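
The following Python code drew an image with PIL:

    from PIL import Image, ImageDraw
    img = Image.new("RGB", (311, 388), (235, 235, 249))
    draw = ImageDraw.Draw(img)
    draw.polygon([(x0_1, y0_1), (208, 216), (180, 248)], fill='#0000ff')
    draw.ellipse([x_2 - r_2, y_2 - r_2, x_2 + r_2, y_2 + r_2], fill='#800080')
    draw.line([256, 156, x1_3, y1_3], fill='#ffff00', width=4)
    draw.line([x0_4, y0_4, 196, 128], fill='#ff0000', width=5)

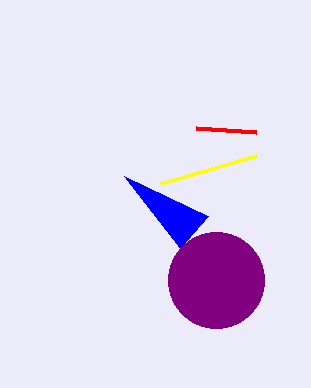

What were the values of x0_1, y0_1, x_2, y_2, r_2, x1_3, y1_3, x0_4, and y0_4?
x0_1 = 124; y0_1 = 176; x_2 = 216; y_2 = 280; r_2 = 48; x1_3 = 160; y1_3 = 184; x0_4 = 256; y0_4 = 132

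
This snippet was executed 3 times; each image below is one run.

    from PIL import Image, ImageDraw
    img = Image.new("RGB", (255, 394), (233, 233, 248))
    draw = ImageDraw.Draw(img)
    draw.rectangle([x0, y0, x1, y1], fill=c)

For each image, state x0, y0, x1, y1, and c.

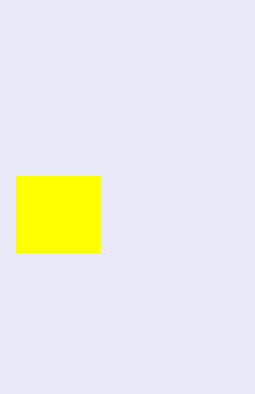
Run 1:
x0 = 16
y0 = 176
x1 = 100
y1 = 252
c = 'yellow'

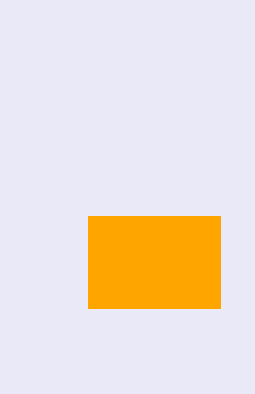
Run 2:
x0 = 88; y0 = 216; x1 = 220; y1 = 308; c = 'orange'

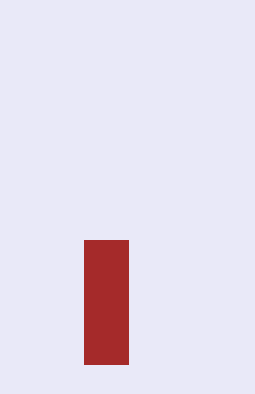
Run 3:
x0 = 84; y0 = 240; x1 = 128; y1 = 364; c = 'brown'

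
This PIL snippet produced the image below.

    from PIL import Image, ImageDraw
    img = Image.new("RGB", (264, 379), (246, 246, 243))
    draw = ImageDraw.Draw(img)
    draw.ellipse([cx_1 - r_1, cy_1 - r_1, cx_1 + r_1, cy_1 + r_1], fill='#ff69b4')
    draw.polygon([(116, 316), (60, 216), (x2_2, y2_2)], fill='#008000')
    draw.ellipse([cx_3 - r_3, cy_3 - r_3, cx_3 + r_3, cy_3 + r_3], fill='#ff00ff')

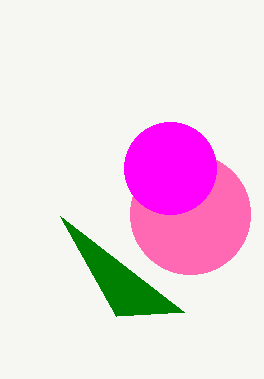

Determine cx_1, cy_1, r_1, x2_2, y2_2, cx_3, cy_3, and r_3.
cx_1 = 190, cy_1 = 214, r_1 = 60, x2_2 = 184, y2_2 = 312, cx_3 = 170, cy_3 = 168, r_3 = 46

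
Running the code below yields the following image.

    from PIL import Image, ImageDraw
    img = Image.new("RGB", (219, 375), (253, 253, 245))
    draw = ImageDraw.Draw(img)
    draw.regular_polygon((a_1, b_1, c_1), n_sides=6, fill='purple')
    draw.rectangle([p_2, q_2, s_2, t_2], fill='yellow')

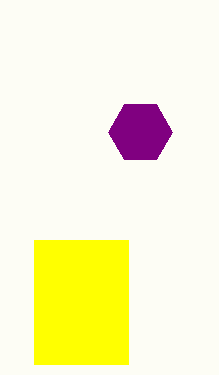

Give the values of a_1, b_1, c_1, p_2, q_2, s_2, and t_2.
a_1 = 140, b_1 = 132, c_1 = 32, p_2 = 34, q_2 = 240, s_2 = 128, t_2 = 364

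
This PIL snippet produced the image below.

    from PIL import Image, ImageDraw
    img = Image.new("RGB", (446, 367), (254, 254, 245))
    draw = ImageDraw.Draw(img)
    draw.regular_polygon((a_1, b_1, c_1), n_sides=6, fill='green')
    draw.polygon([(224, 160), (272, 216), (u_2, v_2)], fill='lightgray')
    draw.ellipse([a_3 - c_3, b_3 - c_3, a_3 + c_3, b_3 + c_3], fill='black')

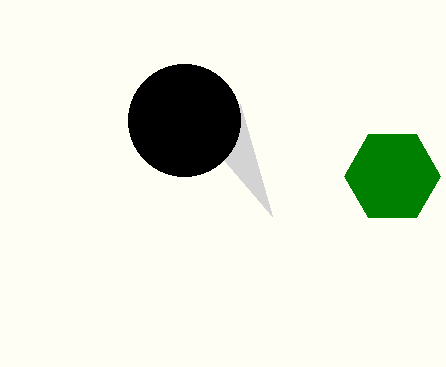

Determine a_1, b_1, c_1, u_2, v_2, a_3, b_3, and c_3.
a_1 = 392; b_1 = 176; c_1 = 48; u_2 = 240; v_2 = 104; a_3 = 184; b_3 = 120; c_3 = 56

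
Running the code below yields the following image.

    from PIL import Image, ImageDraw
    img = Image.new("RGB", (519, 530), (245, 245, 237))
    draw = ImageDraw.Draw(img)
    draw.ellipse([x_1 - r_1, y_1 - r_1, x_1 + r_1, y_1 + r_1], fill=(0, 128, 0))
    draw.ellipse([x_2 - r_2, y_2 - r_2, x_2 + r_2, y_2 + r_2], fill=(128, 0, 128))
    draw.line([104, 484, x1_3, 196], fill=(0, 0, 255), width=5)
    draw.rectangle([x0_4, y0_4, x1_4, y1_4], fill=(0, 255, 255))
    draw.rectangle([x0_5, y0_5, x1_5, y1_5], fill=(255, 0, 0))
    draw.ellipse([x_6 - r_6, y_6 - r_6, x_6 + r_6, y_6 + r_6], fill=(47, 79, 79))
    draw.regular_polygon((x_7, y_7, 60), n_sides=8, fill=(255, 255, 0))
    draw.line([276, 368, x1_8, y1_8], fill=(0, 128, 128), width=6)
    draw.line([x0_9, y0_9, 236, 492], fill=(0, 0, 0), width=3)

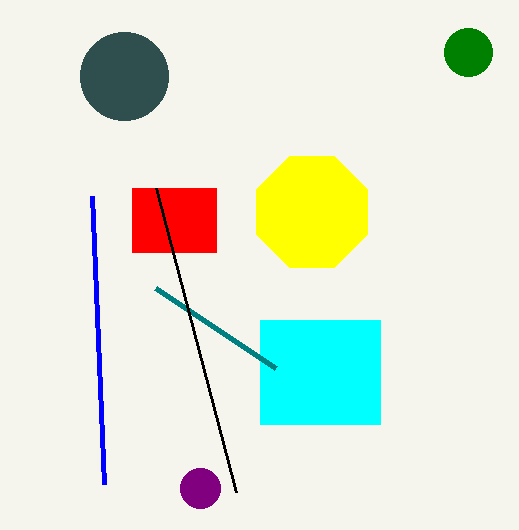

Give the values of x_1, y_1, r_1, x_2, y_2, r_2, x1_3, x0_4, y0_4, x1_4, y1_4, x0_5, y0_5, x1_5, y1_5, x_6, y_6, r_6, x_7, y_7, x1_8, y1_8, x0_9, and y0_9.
x_1 = 468, y_1 = 52, r_1 = 24, x_2 = 200, y_2 = 488, r_2 = 20, x1_3 = 92, x0_4 = 260, y0_4 = 320, x1_4 = 380, y1_4 = 424, x0_5 = 132, y0_5 = 188, x1_5 = 216, y1_5 = 252, x_6 = 124, y_6 = 76, r_6 = 44, x_7 = 312, y_7 = 212, x1_8 = 156, y1_8 = 288, x0_9 = 156, y0_9 = 188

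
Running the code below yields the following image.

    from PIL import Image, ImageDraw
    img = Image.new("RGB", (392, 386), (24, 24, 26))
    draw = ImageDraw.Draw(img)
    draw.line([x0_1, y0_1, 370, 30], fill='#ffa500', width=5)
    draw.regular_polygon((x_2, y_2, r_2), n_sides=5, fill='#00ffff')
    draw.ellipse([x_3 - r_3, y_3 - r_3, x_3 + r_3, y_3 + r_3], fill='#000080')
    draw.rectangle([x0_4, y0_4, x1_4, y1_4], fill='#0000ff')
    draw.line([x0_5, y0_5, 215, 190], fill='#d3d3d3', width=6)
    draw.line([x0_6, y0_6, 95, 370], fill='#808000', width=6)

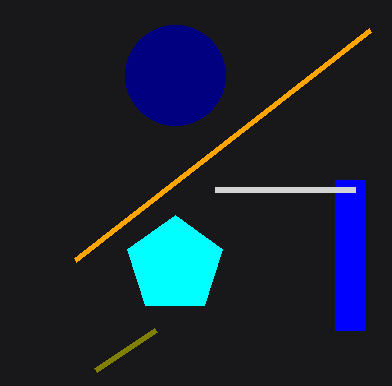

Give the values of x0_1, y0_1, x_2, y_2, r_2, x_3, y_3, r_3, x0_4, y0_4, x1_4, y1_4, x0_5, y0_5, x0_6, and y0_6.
x0_1 = 75; y0_1 = 260; x_2 = 175; y_2 = 265; r_2 = 50; x_3 = 175; y_3 = 75; r_3 = 50; x0_4 = 335; y0_4 = 180; x1_4 = 365; y1_4 = 330; x0_5 = 355; y0_5 = 190; x0_6 = 155; y0_6 = 330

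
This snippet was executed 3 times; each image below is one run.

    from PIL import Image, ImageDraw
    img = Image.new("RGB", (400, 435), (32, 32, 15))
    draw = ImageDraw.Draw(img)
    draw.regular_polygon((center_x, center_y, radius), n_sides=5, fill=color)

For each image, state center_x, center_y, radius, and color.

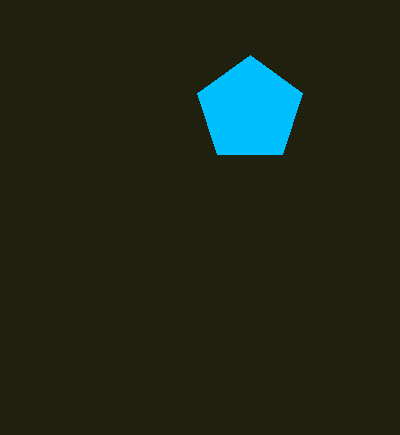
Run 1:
center_x = 250
center_y = 110
radius = 55
color = 'deepskyblue'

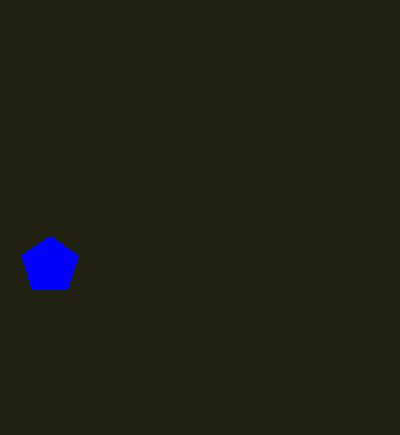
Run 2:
center_x = 50
center_y = 265
radius = 30
color = 'blue'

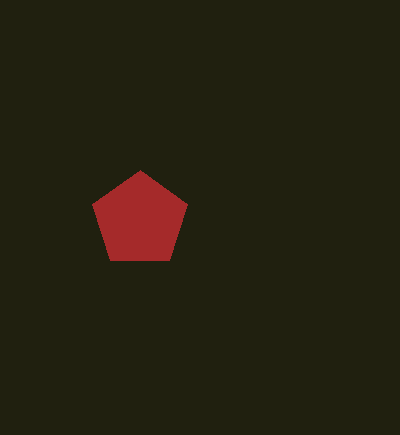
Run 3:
center_x = 140, center_y = 220, radius = 50, color = 'brown'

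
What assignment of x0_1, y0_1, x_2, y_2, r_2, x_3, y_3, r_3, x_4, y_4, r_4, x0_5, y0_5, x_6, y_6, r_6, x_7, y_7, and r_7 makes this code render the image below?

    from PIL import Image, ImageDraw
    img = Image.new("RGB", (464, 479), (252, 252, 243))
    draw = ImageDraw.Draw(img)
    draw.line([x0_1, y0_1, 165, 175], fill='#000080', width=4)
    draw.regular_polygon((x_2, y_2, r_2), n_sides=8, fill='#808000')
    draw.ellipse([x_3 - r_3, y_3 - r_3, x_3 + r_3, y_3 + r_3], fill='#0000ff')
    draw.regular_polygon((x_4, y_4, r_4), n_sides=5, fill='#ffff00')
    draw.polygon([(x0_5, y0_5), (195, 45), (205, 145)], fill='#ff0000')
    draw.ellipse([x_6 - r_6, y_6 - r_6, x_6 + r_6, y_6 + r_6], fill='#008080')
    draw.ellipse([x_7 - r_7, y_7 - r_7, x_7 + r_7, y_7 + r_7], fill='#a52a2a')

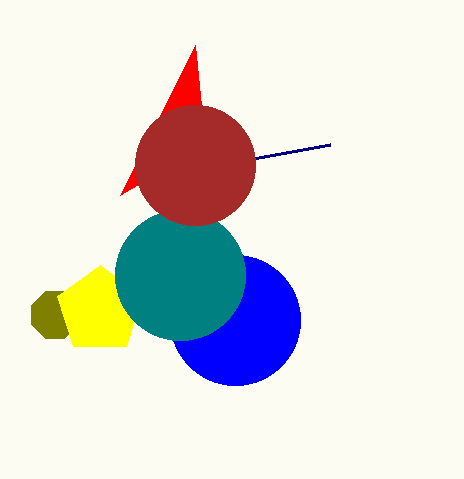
x0_1 = 330, y0_1 = 145, x_2 = 55, y_2 = 315, r_2 = 25, x_3 = 235, y_3 = 320, r_3 = 65, x_4 = 100, y_4 = 310, r_4 = 45, x0_5 = 120, y0_5 = 195, x_6 = 180, y_6 = 275, r_6 = 65, x_7 = 195, y_7 = 165, r_7 = 60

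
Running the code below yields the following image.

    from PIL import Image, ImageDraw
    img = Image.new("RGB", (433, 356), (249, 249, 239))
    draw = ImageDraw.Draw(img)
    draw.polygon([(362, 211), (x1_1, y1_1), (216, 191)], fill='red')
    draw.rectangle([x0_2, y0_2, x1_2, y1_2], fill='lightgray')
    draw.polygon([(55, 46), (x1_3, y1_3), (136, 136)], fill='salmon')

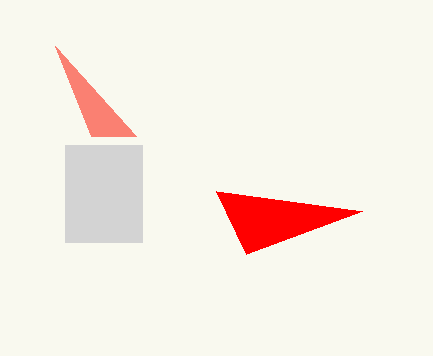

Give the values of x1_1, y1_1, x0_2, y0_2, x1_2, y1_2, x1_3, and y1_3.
x1_1 = 246; y1_1 = 254; x0_2 = 65; y0_2 = 145; x1_2 = 142; y1_2 = 242; x1_3 = 91; y1_3 = 136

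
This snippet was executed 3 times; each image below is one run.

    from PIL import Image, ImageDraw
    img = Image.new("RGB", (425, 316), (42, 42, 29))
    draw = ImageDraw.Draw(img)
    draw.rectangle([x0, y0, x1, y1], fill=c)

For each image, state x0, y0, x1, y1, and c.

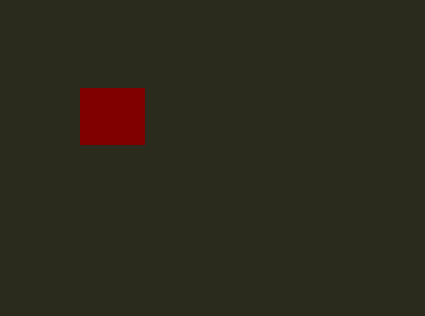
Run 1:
x0 = 80; y0 = 88; x1 = 144; y1 = 144; c = 'maroon'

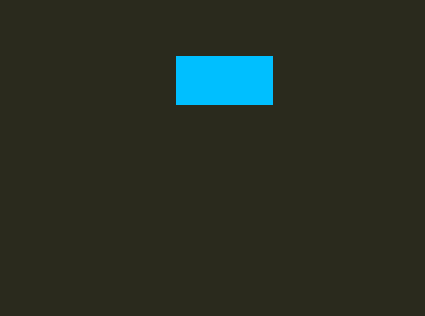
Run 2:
x0 = 176, y0 = 56, x1 = 272, y1 = 104, c = 'deepskyblue'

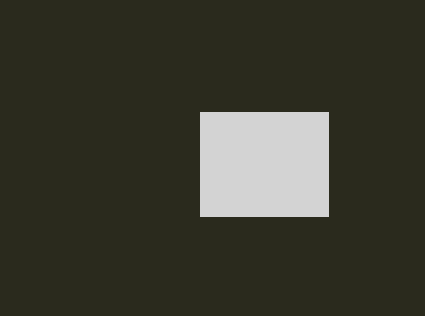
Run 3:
x0 = 200, y0 = 112, x1 = 328, y1 = 216, c = 'lightgray'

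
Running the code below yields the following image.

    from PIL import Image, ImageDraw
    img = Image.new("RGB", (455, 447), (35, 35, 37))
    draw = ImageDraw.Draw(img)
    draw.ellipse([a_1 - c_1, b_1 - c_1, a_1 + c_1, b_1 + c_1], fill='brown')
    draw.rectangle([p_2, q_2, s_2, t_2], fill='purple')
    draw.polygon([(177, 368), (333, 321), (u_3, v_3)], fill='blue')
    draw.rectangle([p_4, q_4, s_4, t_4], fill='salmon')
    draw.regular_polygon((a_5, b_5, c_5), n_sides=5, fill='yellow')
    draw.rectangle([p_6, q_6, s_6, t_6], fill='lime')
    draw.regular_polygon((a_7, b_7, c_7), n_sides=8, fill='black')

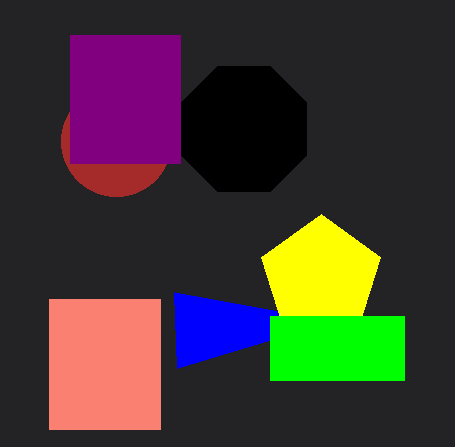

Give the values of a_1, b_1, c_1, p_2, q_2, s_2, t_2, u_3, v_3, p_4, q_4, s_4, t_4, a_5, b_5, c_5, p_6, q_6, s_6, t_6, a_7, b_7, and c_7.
a_1 = 116, b_1 = 141, c_1 = 55, p_2 = 70, q_2 = 35, s_2 = 180, t_2 = 163, u_3 = 174, v_3 = 292, p_4 = 49, q_4 = 299, s_4 = 160, t_4 = 429, a_5 = 321, b_5 = 277, c_5 = 63, p_6 = 270, q_6 = 316, s_6 = 404, t_6 = 380, a_7 = 244, b_7 = 129, c_7 = 68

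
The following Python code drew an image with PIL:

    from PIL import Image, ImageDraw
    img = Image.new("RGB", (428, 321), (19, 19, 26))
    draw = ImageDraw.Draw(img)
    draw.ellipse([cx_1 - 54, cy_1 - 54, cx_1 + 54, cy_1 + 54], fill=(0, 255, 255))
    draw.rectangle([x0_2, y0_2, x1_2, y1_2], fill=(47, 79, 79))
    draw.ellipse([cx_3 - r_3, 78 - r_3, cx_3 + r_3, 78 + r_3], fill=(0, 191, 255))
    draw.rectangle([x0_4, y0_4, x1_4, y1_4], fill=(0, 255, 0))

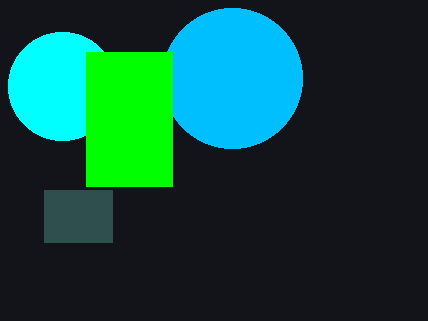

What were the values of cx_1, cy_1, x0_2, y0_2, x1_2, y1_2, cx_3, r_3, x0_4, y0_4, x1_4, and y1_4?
cx_1 = 62
cy_1 = 86
x0_2 = 44
y0_2 = 190
x1_2 = 112
y1_2 = 242
cx_3 = 232
r_3 = 70
x0_4 = 86
y0_4 = 52
x1_4 = 172
y1_4 = 186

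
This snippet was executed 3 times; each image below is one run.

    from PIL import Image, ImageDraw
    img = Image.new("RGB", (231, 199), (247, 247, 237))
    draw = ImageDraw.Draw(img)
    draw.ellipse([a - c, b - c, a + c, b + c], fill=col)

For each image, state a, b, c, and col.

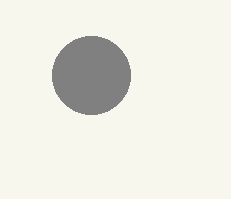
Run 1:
a = 91, b = 75, c = 39, col = 'gray'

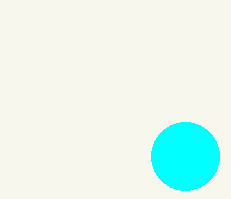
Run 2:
a = 185; b = 156; c = 34; col = 'cyan'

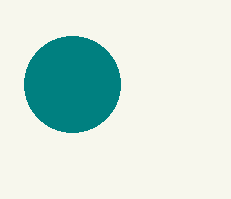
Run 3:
a = 72, b = 84, c = 48, col = 'teal'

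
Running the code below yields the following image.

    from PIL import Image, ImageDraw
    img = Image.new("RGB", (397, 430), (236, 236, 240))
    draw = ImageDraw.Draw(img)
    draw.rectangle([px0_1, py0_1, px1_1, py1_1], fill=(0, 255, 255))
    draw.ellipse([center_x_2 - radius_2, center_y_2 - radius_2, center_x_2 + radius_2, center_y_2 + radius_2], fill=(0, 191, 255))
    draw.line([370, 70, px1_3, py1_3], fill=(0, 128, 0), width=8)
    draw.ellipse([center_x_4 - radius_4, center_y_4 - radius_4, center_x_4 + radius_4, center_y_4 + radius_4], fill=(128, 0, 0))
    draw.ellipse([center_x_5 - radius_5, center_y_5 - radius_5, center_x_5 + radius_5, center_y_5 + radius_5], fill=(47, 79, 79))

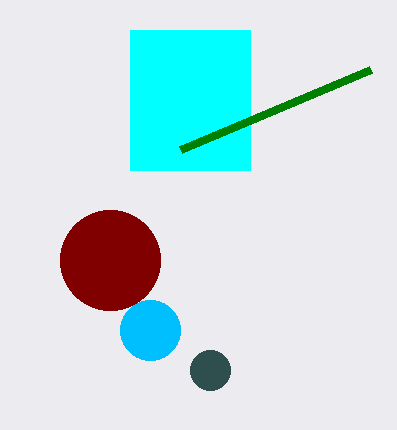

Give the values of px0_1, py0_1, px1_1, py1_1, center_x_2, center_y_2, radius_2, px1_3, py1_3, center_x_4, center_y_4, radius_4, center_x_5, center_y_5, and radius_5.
px0_1 = 130
py0_1 = 30
px1_1 = 250
py1_1 = 170
center_x_2 = 150
center_y_2 = 330
radius_2 = 30
px1_3 = 180
py1_3 = 150
center_x_4 = 110
center_y_4 = 260
radius_4 = 50
center_x_5 = 210
center_y_5 = 370
radius_5 = 20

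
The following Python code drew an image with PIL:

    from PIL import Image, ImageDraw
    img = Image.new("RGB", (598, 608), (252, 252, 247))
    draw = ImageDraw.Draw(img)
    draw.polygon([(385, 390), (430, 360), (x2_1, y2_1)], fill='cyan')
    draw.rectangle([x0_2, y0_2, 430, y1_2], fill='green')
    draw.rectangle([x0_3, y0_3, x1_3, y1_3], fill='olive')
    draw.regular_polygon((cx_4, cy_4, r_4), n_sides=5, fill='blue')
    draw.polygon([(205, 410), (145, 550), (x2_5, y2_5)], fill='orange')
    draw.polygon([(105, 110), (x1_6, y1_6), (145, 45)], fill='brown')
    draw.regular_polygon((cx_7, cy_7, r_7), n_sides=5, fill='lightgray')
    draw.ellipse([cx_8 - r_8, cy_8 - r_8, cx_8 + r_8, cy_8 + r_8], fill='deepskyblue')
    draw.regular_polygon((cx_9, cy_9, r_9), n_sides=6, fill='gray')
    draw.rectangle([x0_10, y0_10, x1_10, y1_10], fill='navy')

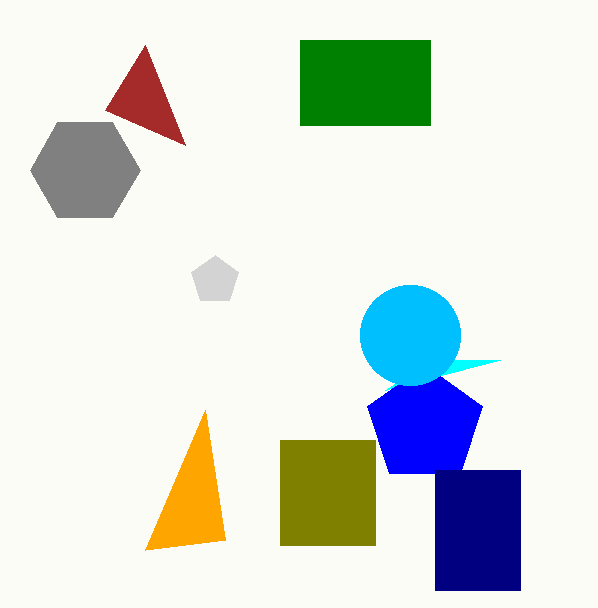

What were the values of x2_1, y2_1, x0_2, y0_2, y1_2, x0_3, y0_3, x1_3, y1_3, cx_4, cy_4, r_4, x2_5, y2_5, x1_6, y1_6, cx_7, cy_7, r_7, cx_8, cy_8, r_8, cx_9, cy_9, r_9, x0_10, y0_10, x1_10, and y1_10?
x2_1 = 500, y2_1 = 360, x0_2 = 300, y0_2 = 40, y1_2 = 125, x0_3 = 280, y0_3 = 440, x1_3 = 375, y1_3 = 545, cx_4 = 425, cy_4 = 425, r_4 = 60, x2_5 = 225, y2_5 = 540, x1_6 = 185, y1_6 = 145, cx_7 = 215, cy_7 = 280, r_7 = 25, cx_8 = 410, cy_8 = 335, r_8 = 50, cx_9 = 85, cy_9 = 170, r_9 = 55, x0_10 = 435, y0_10 = 470, x1_10 = 520, y1_10 = 590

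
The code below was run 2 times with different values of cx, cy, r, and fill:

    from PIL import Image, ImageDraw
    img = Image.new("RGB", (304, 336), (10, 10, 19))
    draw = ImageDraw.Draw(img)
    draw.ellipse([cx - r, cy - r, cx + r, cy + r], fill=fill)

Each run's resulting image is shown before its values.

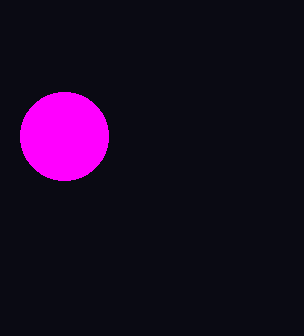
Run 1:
cx = 64; cy = 136; r = 44; fill = 'magenta'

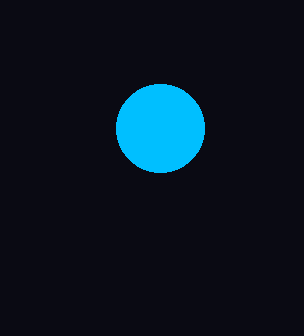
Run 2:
cx = 160; cy = 128; r = 44; fill = 'deepskyblue'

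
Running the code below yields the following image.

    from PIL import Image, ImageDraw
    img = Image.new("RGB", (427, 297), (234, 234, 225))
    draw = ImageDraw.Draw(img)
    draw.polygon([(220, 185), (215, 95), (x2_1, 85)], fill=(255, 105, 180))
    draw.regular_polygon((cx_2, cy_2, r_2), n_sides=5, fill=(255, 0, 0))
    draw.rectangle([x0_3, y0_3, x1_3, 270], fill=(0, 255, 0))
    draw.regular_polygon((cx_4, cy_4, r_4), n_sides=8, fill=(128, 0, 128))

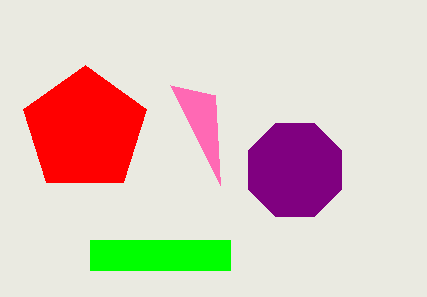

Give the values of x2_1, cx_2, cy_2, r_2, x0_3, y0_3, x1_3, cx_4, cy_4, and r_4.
x2_1 = 170
cx_2 = 85
cy_2 = 130
r_2 = 65
x0_3 = 90
y0_3 = 240
x1_3 = 230
cx_4 = 295
cy_4 = 170
r_4 = 50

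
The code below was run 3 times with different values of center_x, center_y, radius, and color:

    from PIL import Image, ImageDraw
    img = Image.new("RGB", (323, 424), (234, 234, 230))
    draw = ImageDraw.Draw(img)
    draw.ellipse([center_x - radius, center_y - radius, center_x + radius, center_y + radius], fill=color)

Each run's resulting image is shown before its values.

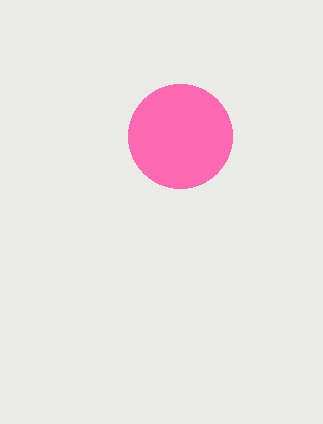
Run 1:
center_x = 180; center_y = 136; radius = 52; color = 'hotpink'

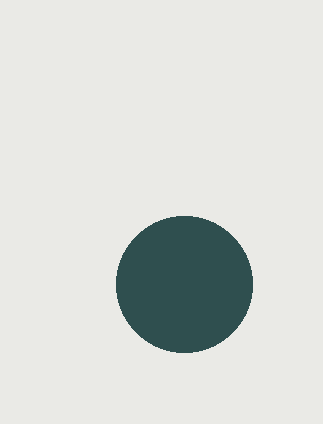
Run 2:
center_x = 184; center_y = 284; radius = 68; color = 'darkslategray'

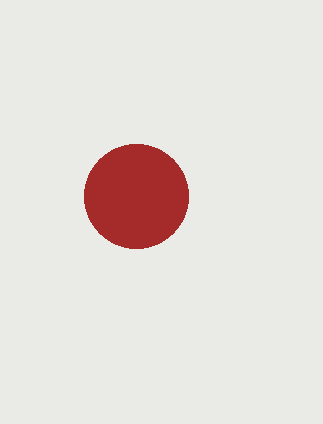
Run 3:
center_x = 136
center_y = 196
radius = 52
color = 'brown'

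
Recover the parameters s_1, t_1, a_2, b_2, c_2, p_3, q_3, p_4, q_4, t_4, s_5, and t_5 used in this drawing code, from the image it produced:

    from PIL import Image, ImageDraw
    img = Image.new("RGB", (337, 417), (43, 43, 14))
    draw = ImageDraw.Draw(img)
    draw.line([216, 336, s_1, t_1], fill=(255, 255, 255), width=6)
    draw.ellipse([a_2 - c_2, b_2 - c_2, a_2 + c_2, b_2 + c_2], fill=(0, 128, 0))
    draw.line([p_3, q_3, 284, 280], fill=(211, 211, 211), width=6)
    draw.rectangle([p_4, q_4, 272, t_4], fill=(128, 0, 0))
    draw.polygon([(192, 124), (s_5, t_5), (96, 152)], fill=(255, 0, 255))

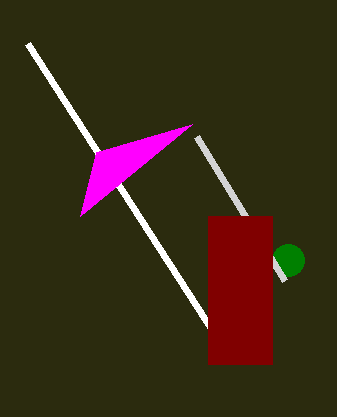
s_1 = 28, t_1 = 44, a_2 = 288, b_2 = 260, c_2 = 16, p_3 = 196, q_3 = 136, p_4 = 208, q_4 = 216, t_4 = 364, s_5 = 80, t_5 = 216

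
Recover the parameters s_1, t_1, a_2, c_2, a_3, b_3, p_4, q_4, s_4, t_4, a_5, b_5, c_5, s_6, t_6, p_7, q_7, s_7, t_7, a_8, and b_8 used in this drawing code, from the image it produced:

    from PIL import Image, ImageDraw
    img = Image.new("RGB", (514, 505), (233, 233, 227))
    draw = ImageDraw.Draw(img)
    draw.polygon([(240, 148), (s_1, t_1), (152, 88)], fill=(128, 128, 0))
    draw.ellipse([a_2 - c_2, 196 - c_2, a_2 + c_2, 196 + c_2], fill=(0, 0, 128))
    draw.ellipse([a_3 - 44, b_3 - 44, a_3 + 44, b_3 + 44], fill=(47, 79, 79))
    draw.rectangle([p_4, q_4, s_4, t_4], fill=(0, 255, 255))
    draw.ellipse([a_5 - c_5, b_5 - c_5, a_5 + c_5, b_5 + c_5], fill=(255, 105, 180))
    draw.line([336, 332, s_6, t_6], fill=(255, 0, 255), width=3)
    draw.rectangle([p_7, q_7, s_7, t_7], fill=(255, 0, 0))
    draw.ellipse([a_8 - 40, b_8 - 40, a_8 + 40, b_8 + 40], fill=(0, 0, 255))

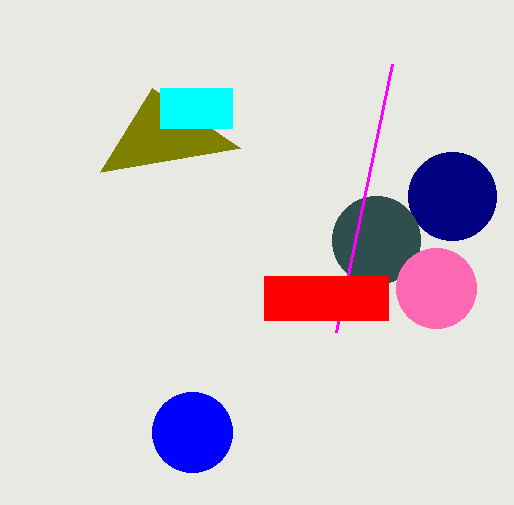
s_1 = 100, t_1 = 172, a_2 = 452, c_2 = 44, a_3 = 376, b_3 = 240, p_4 = 160, q_4 = 88, s_4 = 232, t_4 = 128, a_5 = 436, b_5 = 288, c_5 = 40, s_6 = 392, t_6 = 64, p_7 = 264, q_7 = 276, s_7 = 388, t_7 = 320, a_8 = 192, b_8 = 432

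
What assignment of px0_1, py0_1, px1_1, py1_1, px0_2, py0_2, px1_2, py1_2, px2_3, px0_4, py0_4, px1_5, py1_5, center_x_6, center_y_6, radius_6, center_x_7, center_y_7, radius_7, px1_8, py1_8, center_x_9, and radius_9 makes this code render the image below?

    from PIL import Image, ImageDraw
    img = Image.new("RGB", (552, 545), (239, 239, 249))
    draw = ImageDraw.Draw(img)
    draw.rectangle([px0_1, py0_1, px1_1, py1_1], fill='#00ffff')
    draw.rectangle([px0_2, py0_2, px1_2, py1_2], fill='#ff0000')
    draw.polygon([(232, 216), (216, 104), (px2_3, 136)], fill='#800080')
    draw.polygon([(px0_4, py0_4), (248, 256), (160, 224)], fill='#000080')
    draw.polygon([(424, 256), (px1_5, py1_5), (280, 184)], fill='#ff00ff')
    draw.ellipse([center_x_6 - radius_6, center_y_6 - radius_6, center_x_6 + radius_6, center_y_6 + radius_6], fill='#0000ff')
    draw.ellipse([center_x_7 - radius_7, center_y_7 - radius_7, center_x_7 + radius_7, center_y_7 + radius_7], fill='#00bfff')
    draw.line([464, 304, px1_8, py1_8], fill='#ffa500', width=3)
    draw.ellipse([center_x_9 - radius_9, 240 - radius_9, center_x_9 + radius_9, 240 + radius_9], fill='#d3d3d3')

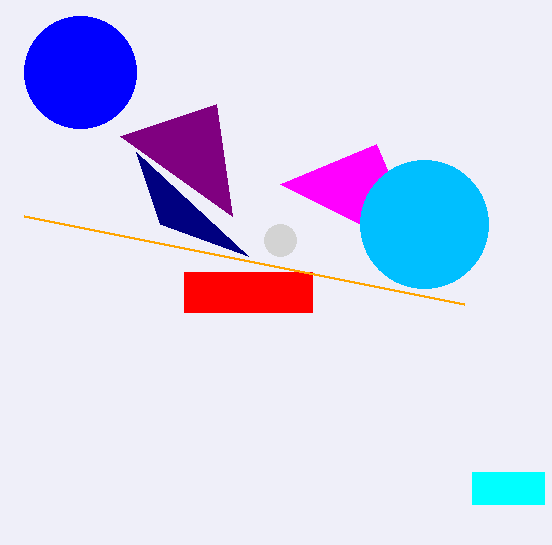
px0_1 = 472; py0_1 = 472; px1_1 = 544; py1_1 = 504; px0_2 = 184; py0_2 = 272; px1_2 = 312; py1_2 = 312; px2_3 = 120; px0_4 = 136; py0_4 = 152; px1_5 = 376; py1_5 = 144; center_x_6 = 80; center_y_6 = 72; radius_6 = 56; center_x_7 = 424; center_y_7 = 224; radius_7 = 64; px1_8 = 24; py1_8 = 216; center_x_9 = 280; radius_9 = 16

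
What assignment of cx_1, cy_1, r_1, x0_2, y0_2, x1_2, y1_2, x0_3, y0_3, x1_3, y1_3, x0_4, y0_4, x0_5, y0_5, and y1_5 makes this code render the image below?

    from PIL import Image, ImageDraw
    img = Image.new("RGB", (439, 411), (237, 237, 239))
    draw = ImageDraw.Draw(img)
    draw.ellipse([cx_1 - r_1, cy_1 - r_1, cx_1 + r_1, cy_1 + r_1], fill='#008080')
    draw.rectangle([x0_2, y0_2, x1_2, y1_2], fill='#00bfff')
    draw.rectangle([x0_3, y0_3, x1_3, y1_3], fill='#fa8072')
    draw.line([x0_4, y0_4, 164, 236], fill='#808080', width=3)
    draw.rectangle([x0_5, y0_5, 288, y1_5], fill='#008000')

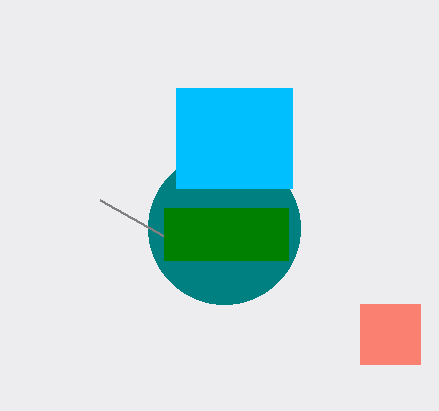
cx_1 = 224, cy_1 = 228, r_1 = 76, x0_2 = 176, y0_2 = 88, x1_2 = 292, y1_2 = 188, x0_3 = 360, y0_3 = 304, x1_3 = 420, y1_3 = 364, x0_4 = 100, y0_4 = 200, x0_5 = 164, y0_5 = 208, y1_5 = 260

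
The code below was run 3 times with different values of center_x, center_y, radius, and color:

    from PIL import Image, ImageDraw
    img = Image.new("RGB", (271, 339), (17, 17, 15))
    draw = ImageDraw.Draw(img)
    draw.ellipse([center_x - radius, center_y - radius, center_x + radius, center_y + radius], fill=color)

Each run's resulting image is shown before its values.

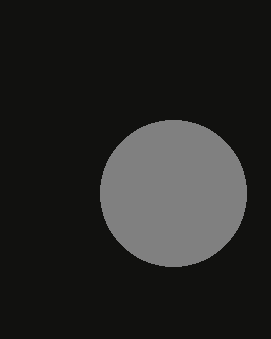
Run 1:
center_x = 173; center_y = 193; radius = 73; color = 'gray'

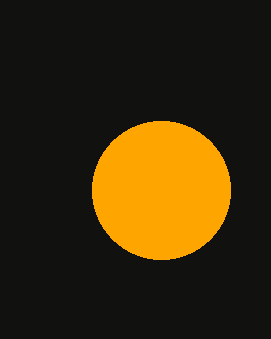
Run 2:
center_x = 161; center_y = 190; radius = 69; color = 'orange'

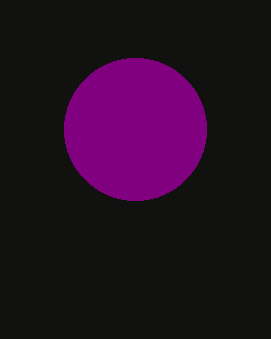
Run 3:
center_x = 135, center_y = 129, radius = 71, color = 'purple'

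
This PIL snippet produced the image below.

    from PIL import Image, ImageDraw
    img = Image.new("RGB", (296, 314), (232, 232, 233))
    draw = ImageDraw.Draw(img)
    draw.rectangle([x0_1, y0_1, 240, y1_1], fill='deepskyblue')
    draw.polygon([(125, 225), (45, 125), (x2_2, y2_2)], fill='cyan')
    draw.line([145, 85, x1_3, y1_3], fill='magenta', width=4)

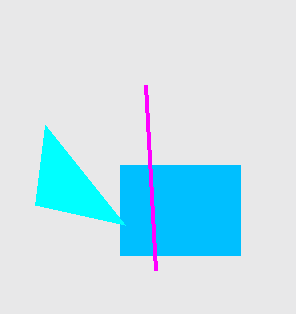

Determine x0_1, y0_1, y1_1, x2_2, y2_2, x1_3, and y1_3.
x0_1 = 120; y0_1 = 165; y1_1 = 255; x2_2 = 35; y2_2 = 205; x1_3 = 155; y1_3 = 270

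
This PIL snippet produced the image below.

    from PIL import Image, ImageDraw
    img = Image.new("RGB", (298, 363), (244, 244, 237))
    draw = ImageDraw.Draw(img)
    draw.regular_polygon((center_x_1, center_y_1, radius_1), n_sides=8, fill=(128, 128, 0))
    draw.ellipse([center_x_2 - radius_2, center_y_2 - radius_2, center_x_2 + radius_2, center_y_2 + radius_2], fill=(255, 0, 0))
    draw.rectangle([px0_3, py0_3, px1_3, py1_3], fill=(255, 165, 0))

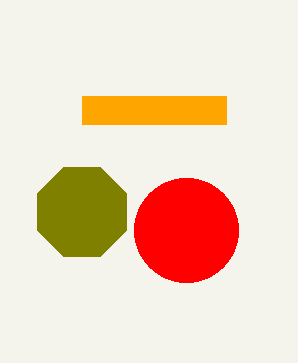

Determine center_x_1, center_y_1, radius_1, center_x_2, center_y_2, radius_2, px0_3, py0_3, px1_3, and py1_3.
center_x_1 = 82; center_y_1 = 212; radius_1 = 48; center_x_2 = 186; center_y_2 = 230; radius_2 = 52; px0_3 = 82; py0_3 = 96; px1_3 = 226; py1_3 = 124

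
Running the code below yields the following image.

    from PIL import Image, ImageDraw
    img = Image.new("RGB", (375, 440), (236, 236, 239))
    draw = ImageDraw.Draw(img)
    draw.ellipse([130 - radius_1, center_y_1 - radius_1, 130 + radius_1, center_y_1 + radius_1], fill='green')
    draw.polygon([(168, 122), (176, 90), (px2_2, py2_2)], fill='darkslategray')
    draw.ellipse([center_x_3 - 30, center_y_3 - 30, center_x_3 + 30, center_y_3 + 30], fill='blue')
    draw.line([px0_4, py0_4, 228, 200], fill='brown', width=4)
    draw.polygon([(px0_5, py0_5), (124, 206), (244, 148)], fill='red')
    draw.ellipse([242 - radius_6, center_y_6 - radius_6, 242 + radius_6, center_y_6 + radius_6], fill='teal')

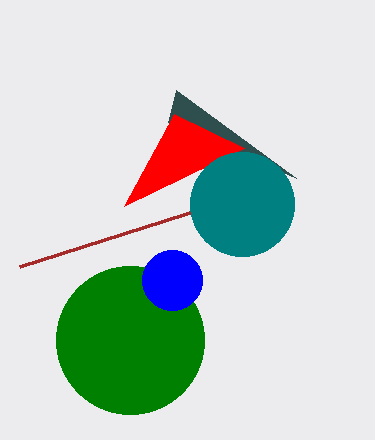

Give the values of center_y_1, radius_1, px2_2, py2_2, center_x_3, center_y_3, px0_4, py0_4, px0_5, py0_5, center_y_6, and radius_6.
center_y_1 = 340, radius_1 = 74, px2_2 = 296, py2_2 = 178, center_x_3 = 172, center_y_3 = 280, px0_4 = 20, py0_4 = 266, px0_5 = 174, py0_5 = 114, center_y_6 = 204, radius_6 = 52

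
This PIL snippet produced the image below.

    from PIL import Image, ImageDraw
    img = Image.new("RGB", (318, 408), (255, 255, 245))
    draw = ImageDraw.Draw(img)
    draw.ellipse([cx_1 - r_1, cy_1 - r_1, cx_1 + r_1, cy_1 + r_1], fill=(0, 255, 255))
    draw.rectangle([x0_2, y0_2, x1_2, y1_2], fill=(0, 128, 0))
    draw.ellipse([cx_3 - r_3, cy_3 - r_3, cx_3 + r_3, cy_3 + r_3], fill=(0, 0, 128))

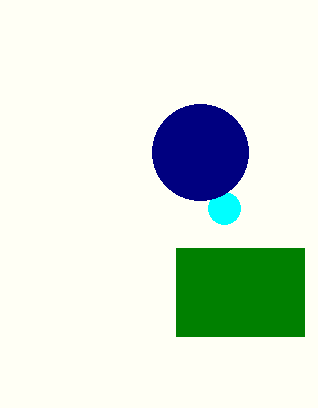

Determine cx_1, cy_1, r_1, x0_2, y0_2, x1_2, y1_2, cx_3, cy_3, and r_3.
cx_1 = 224
cy_1 = 208
r_1 = 16
x0_2 = 176
y0_2 = 248
x1_2 = 304
y1_2 = 336
cx_3 = 200
cy_3 = 152
r_3 = 48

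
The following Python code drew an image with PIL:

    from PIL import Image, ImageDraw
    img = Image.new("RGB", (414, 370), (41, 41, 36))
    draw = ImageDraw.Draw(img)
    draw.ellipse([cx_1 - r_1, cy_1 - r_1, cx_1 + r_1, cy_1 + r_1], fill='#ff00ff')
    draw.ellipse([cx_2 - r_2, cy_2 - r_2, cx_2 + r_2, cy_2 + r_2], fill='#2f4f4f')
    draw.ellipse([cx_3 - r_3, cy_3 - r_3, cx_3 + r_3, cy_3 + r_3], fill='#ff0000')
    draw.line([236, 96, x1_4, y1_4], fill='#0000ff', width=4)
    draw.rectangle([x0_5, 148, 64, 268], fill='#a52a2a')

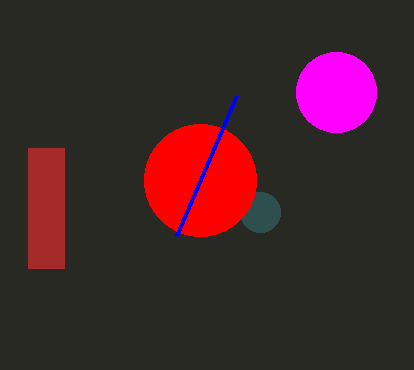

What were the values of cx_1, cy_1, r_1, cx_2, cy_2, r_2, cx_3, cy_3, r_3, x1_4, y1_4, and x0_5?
cx_1 = 336; cy_1 = 92; r_1 = 40; cx_2 = 260; cy_2 = 212; r_2 = 20; cx_3 = 200; cy_3 = 180; r_3 = 56; x1_4 = 176; y1_4 = 236; x0_5 = 28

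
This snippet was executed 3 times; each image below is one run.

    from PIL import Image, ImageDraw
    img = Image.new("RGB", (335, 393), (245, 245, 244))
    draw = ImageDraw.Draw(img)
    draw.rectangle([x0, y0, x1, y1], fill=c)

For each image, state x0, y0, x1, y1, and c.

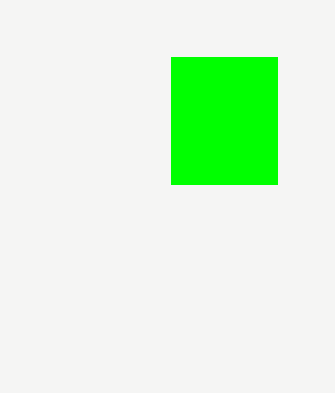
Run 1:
x0 = 171; y0 = 57; x1 = 277; y1 = 184; c = 'lime'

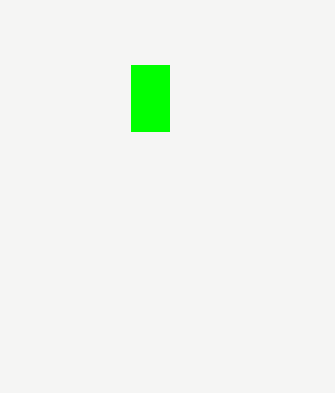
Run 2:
x0 = 131, y0 = 65, x1 = 169, y1 = 131, c = 'lime'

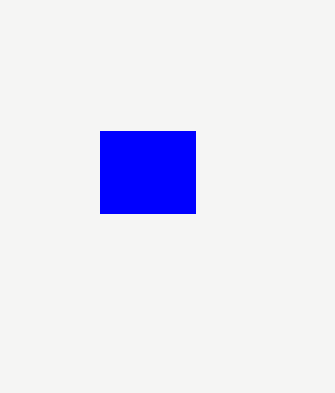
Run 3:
x0 = 100, y0 = 131, x1 = 195, y1 = 213, c = 'blue'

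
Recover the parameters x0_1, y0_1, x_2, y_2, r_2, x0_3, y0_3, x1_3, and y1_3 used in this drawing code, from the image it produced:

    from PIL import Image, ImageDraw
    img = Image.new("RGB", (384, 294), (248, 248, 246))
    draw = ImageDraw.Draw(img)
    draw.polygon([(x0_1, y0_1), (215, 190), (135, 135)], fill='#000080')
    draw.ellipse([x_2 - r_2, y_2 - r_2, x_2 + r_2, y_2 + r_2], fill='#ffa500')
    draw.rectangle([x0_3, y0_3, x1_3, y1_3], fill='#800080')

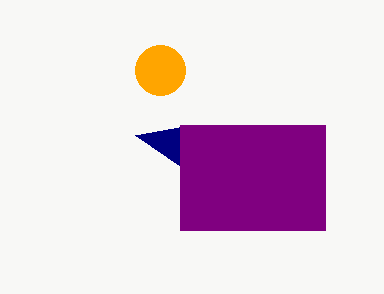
x0_1 = 190, y0_1 = 125, x_2 = 160, y_2 = 70, r_2 = 25, x0_3 = 180, y0_3 = 125, x1_3 = 325, y1_3 = 230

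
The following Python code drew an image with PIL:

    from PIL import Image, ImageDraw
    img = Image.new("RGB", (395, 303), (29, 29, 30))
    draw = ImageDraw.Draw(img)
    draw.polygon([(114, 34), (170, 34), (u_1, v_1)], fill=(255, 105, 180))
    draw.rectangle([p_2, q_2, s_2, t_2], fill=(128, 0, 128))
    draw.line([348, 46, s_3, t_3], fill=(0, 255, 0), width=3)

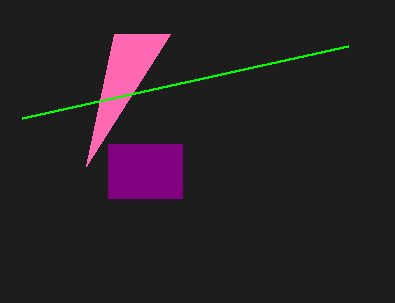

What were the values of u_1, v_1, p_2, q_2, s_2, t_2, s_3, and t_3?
u_1 = 86
v_1 = 166
p_2 = 108
q_2 = 144
s_2 = 182
t_2 = 198
s_3 = 22
t_3 = 118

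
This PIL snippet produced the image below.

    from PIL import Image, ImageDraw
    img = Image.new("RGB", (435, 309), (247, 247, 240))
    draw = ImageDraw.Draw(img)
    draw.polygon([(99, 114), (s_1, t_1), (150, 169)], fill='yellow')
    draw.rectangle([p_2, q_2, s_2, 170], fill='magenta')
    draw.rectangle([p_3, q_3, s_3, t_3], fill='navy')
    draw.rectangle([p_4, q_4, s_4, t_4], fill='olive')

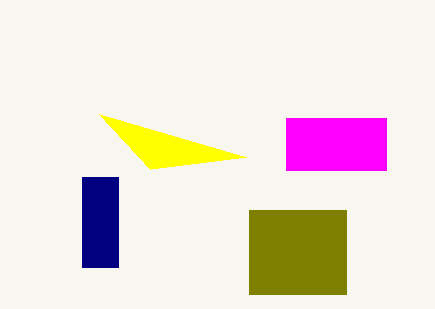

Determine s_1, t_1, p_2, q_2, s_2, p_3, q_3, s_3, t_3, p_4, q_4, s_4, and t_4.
s_1 = 246
t_1 = 157
p_2 = 286
q_2 = 118
s_2 = 386
p_3 = 82
q_3 = 177
s_3 = 118
t_3 = 267
p_4 = 249
q_4 = 210
s_4 = 346
t_4 = 294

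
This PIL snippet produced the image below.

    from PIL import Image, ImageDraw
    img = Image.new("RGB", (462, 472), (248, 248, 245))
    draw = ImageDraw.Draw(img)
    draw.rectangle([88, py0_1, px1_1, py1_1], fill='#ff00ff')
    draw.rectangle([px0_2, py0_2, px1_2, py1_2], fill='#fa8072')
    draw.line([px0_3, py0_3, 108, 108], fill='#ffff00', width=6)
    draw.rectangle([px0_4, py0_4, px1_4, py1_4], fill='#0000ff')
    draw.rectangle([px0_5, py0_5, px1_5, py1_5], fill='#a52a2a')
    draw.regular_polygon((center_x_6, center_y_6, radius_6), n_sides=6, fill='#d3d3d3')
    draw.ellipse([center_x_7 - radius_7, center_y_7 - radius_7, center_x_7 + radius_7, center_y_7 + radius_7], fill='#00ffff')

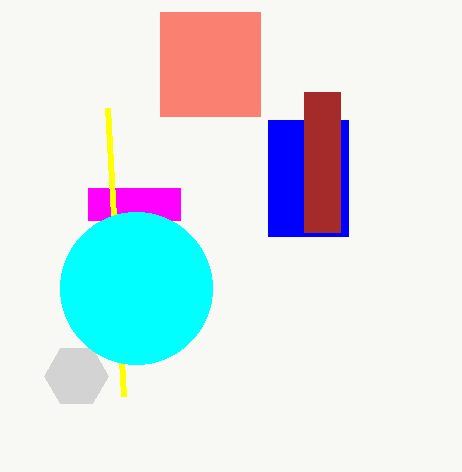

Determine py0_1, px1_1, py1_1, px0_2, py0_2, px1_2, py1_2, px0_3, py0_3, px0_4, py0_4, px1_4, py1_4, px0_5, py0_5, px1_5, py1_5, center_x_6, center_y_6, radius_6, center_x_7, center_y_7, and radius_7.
py0_1 = 188
px1_1 = 180
py1_1 = 220
px0_2 = 160
py0_2 = 12
px1_2 = 260
py1_2 = 116
px0_3 = 124
py0_3 = 396
px0_4 = 268
py0_4 = 120
px1_4 = 348
py1_4 = 236
px0_5 = 304
py0_5 = 92
px1_5 = 340
py1_5 = 232
center_x_6 = 76
center_y_6 = 376
radius_6 = 32
center_x_7 = 136
center_y_7 = 288
radius_7 = 76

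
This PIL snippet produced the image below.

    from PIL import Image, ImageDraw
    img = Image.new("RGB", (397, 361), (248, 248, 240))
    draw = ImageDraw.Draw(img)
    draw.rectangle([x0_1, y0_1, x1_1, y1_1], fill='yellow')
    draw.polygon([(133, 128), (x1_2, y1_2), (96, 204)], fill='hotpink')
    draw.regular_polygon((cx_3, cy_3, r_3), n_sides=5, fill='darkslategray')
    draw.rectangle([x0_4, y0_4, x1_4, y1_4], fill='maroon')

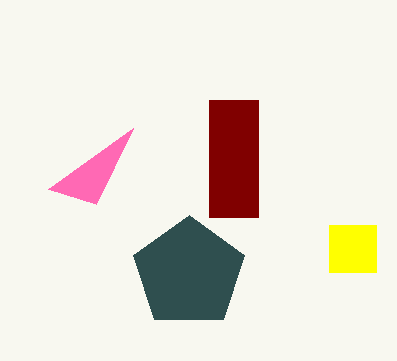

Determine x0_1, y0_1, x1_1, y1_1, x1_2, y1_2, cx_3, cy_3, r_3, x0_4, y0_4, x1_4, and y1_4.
x0_1 = 329
y0_1 = 225
x1_1 = 376
y1_1 = 272
x1_2 = 48
y1_2 = 189
cx_3 = 189
cy_3 = 273
r_3 = 58
x0_4 = 209
y0_4 = 100
x1_4 = 258
y1_4 = 217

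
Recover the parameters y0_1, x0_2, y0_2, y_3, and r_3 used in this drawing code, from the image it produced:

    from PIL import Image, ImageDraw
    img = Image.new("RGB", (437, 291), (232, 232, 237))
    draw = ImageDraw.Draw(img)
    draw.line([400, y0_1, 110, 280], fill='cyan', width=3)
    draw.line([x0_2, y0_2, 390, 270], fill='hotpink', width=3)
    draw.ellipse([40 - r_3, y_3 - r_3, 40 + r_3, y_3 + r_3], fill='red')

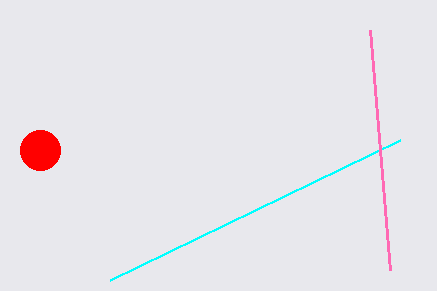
y0_1 = 140; x0_2 = 370; y0_2 = 30; y_3 = 150; r_3 = 20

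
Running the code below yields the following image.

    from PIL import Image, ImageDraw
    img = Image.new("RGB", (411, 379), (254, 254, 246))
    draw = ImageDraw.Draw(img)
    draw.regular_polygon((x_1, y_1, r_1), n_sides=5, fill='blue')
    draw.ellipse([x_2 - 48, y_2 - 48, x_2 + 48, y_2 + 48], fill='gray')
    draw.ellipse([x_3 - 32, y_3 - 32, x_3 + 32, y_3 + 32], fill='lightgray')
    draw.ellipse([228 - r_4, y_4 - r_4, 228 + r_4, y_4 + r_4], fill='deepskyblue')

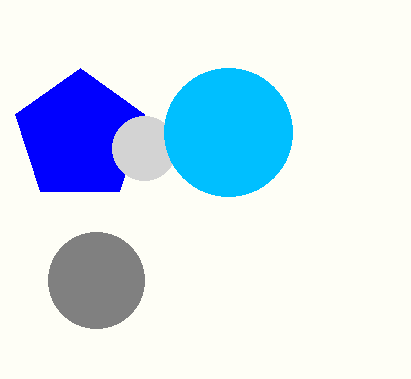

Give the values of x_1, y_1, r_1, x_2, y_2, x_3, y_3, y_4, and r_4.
x_1 = 80, y_1 = 136, r_1 = 68, x_2 = 96, y_2 = 280, x_3 = 144, y_3 = 148, y_4 = 132, r_4 = 64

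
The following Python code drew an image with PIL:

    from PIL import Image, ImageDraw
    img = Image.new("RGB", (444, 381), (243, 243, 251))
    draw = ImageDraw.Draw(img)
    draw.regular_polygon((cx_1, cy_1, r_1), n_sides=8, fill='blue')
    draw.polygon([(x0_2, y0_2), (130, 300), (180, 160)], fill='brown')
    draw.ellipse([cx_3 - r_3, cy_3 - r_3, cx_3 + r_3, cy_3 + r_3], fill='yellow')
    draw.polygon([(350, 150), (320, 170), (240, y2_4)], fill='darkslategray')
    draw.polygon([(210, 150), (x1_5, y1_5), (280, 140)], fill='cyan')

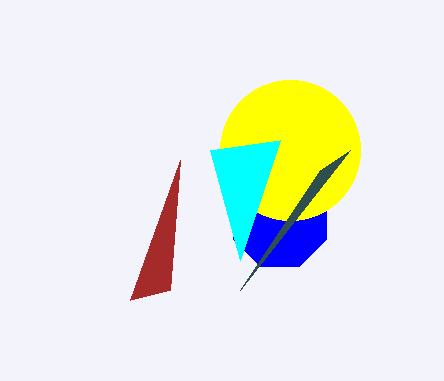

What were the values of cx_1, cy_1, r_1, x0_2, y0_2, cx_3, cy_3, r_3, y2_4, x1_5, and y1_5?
cx_1 = 280; cy_1 = 220; r_1 = 50; x0_2 = 170; y0_2 = 290; cx_3 = 290; cy_3 = 150; r_3 = 70; y2_4 = 290; x1_5 = 240; y1_5 = 260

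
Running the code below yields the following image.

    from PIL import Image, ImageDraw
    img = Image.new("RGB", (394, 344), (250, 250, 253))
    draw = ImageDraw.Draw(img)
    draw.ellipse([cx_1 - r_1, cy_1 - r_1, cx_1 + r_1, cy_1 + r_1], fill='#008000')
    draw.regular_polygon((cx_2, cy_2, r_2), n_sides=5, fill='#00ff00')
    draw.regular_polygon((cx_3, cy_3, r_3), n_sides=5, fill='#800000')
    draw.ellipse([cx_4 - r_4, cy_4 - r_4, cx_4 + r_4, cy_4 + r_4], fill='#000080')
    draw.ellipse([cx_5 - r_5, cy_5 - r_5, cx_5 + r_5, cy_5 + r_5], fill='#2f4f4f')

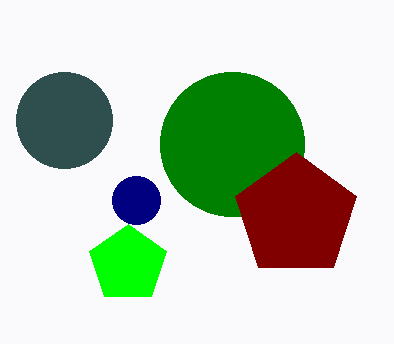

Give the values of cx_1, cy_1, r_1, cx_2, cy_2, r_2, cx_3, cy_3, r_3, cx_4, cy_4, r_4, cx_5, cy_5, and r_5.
cx_1 = 232
cy_1 = 144
r_1 = 72
cx_2 = 128
cy_2 = 264
r_2 = 40
cx_3 = 296
cy_3 = 216
r_3 = 64
cx_4 = 136
cy_4 = 200
r_4 = 24
cx_5 = 64
cy_5 = 120
r_5 = 48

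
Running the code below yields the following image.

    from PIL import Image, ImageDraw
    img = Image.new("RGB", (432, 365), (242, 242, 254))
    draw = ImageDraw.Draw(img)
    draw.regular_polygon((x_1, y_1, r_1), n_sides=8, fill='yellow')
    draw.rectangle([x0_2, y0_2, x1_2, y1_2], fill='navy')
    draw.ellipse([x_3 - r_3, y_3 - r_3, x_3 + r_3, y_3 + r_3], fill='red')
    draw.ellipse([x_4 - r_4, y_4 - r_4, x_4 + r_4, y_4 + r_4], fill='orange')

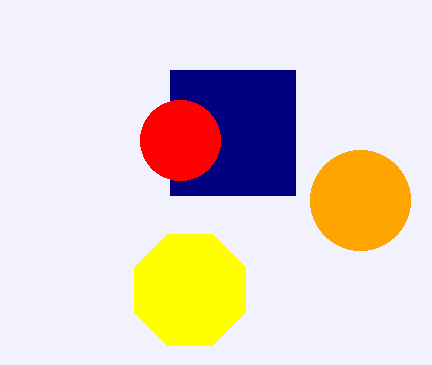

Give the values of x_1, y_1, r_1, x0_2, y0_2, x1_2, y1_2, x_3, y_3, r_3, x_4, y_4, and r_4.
x_1 = 190, y_1 = 290, r_1 = 60, x0_2 = 170, y0_2 = 70, x1_2 = 295, y1_2 = 195, x_3 = 180, y_3 = 140, r_3 = 40, x_4 = 360, y_4 = 200, r_4 = 50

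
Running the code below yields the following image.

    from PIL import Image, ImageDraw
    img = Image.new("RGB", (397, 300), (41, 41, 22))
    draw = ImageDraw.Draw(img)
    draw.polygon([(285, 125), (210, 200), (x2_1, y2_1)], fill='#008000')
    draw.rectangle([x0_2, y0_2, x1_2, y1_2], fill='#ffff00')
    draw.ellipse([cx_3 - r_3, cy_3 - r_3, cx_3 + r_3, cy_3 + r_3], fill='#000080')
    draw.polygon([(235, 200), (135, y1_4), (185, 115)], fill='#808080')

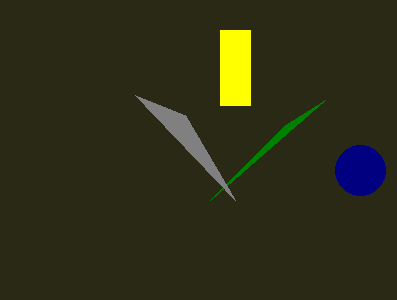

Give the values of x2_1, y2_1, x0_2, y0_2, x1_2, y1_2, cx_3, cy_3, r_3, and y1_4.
x2_1 = 325, y2_1 = 100, x0_2 = 220, y0_2 = 30, x1_2 = 250, y1_2 = 105, cx_3 = 360, cy_3 = 170, r_3 = 25, y1_4 = 95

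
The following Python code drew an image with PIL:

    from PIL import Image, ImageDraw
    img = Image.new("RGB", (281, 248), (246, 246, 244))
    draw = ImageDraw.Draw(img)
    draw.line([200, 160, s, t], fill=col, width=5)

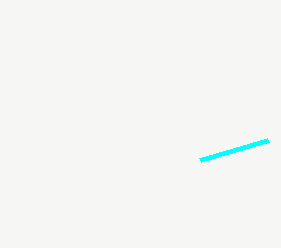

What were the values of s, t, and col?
s = 268
t = 140
col = 'cyan'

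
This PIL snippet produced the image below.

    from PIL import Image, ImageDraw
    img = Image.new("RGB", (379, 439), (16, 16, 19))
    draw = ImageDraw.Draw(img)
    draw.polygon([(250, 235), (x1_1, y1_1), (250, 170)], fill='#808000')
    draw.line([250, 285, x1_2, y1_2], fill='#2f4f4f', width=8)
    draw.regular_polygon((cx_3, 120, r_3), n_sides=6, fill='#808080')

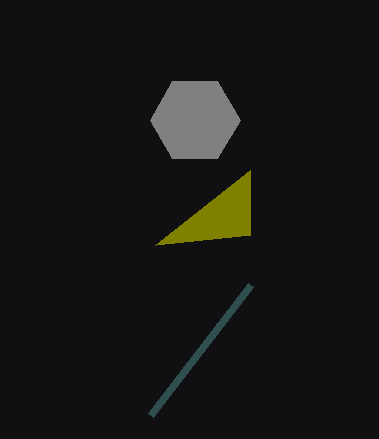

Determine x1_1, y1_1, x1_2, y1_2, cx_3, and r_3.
x1_1 = 155
y1_1 = 245
x1_2 = 150
y1_2 = 415
cx_3 = 195
r_3 = 45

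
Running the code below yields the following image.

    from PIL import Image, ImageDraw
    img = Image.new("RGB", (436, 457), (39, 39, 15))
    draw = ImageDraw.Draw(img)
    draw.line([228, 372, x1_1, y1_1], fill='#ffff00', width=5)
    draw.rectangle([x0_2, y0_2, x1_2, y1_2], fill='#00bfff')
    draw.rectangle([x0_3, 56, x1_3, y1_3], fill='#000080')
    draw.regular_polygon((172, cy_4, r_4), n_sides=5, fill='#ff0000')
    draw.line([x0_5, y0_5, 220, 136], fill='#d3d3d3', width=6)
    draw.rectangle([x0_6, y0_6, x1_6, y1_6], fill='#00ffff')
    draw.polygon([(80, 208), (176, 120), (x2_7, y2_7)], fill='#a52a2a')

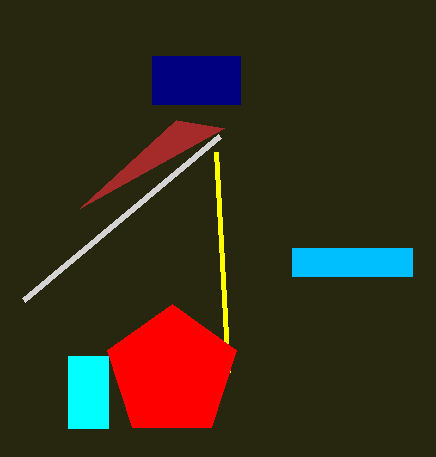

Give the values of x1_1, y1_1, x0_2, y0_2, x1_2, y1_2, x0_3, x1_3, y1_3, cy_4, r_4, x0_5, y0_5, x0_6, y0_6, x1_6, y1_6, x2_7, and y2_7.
x1_1 = 216; y1_1 = 152; x0_2 = 292; y0_2 = 248; x1_2 = 412; y1_2 = 276; x0_3 = 152; x1_3 = 240; y1_3 = 104; cy_4 = 372; r_4 = 68; x0_5 = 24; y0_5 = 300; x0_6 = 68; y0_6 = 356; x1_6 = 108; y1_6 = 428; x2_7 = 224; y2_7 = 128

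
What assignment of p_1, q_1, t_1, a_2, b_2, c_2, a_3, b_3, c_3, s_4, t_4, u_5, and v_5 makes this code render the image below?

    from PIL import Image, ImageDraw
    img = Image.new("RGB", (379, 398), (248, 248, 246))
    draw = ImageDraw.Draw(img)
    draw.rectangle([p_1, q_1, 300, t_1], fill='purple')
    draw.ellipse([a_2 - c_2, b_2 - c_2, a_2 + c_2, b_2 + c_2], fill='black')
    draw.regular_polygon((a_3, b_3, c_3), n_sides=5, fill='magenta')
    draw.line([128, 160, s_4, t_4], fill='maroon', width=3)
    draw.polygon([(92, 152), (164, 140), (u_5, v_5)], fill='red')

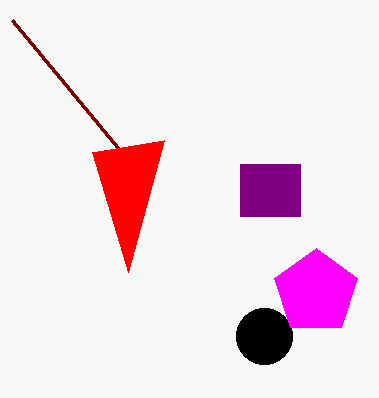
p_1 = 240, q_1 = 164, t_1 = 216, a_2 = 264, b_2 = 336, c_2 = 28, a_3 = 316, b_3 = 292, c_3 = 44, s_4 = 12, t_4 = 20, u_5 = 128, v_5 = 272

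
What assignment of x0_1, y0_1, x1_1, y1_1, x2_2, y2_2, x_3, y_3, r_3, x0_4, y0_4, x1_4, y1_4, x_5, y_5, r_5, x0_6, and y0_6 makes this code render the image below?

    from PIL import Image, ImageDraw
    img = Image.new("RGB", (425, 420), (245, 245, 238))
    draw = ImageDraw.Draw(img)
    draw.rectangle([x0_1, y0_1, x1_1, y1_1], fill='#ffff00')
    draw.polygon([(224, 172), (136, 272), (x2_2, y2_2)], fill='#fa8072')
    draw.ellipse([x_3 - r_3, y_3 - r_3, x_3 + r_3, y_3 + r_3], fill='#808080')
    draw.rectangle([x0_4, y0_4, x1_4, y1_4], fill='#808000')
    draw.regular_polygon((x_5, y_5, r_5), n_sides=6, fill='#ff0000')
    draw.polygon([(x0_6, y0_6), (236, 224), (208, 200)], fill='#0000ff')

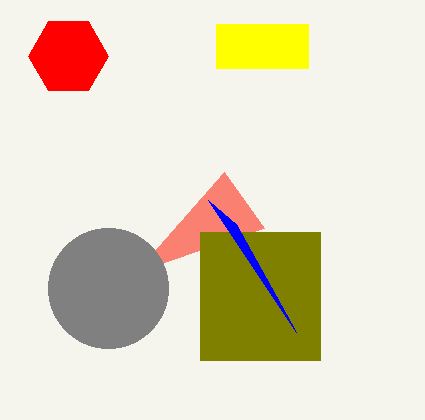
x0_1 = 216
y0_1 = 24
x1_1 = 308
y1_1 = 68
x2_2 = 264
y2_2 = 228
x_3 = 108
y_3 = 288
r_3 = 60
x0_4 = 200
y0_4 = 232
x1_4 = 320
y1_4 = 360
x_5 = 68
y_5 = 56
r_5 = 40
x0_6 = 296
y0_6 = 332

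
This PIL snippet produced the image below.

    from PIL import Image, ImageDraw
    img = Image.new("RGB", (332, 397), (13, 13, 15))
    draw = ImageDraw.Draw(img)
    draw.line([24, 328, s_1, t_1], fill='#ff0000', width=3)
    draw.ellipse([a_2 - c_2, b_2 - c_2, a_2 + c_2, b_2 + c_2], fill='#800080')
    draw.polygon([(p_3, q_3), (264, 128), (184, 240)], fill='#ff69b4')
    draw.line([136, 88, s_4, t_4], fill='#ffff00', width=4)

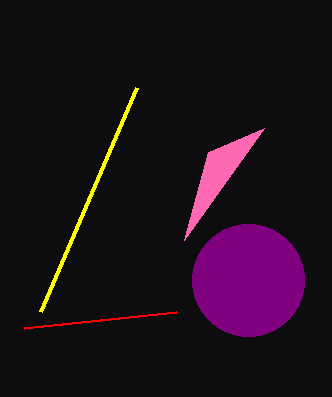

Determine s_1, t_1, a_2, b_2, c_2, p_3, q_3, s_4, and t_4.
s_1 = 176
t_1 = 312
a_2 = 248
b_2 = 280
c_2 = 56
p_3 = 208
q_3 = 152
s_4 = 40
t_4 = 312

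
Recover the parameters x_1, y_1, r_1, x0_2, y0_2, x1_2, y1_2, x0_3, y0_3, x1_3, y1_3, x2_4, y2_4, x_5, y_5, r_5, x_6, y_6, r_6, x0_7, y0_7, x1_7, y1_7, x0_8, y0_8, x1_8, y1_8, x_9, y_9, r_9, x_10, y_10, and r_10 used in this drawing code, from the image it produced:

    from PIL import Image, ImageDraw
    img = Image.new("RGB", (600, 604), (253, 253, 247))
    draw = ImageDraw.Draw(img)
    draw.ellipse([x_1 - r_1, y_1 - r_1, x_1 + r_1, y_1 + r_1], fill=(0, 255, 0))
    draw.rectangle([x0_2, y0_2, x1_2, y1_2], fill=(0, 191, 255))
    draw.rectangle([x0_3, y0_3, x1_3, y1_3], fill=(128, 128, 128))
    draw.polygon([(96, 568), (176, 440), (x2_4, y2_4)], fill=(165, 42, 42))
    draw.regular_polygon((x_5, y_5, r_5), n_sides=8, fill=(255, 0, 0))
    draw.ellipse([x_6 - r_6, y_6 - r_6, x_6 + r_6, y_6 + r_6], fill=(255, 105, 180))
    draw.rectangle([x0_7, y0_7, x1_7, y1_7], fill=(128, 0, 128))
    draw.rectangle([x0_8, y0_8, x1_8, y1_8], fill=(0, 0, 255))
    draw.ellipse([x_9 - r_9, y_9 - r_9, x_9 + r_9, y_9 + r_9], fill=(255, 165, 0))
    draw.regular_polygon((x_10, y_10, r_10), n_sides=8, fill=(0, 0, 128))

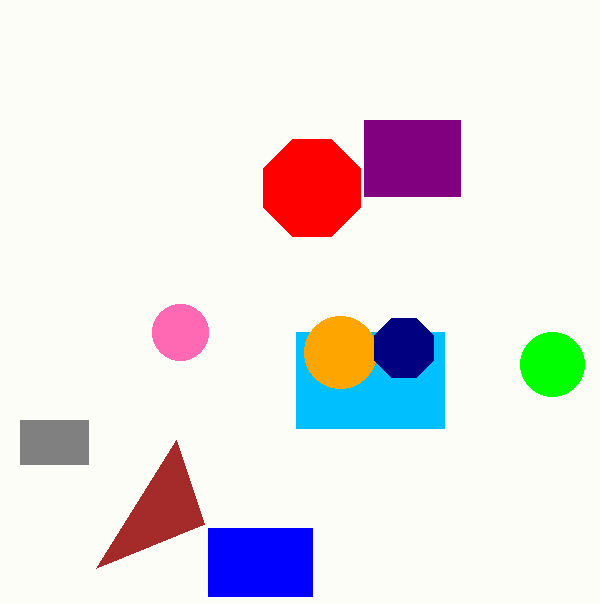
x_1 = 552; y_1 = 364; r_1 = 32; x0_2 = 296; y0_2 = 332; x1_2 = 444; y1_2 = 428; x0_3 = 20; y0_3 = 420; x1_3 = 88; y1_3 = 464; x2_4 = 204; y2_4 = 524; x_5 = 312; y_5 = 188; r_5 = 52; x_6 = 180; y_6 = 332; r_6 = 28; x0_7 = 364; y0_7 = 120; x1_7 = 460; y1_7 = 196; x0_8 = 208; y0_8 = 528; x1_8 = 312; y1_8 = 596; x_9 = 340; y_9 = 352; r_9 = 36; x_10 = 404; y_10 = 348; r_10 = 32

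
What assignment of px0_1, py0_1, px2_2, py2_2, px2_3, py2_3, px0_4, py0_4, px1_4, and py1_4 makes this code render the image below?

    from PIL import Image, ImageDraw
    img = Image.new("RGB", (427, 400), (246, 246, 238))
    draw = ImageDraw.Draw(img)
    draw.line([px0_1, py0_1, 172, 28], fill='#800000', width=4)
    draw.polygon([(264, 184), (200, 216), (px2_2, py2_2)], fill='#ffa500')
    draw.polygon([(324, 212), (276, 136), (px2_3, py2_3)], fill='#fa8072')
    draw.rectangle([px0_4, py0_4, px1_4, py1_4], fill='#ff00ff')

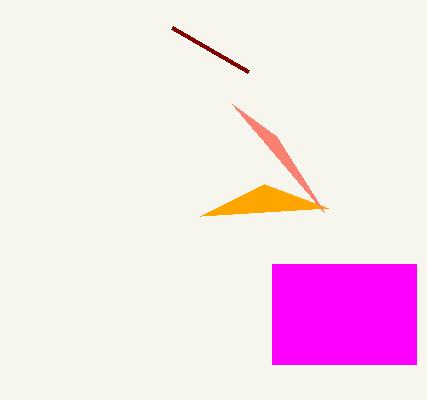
px0_1 = 248; py0_1 = 72; px2_2 = 328; py2_2 = 208; px2_3 = 232; py2_3 = 104; px0_4 = 272; py0_4 = 264; px1_4 = 416; py1_4 = 364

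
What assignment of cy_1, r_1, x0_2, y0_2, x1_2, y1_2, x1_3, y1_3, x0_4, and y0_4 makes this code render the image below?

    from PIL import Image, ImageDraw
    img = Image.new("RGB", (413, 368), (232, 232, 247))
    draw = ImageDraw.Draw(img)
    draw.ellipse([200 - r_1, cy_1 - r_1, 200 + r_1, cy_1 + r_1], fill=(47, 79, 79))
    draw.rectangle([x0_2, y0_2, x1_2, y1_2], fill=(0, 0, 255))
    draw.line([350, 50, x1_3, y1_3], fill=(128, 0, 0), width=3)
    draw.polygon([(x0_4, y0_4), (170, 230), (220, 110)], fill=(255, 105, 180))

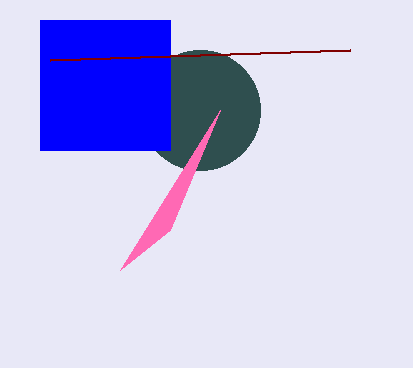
cy_1 = 110, r_1 = 60, x0_2 = 40, y0_2 = 20, x1_2 = 170, y1_2 = 150, x1_3 = 50, y1_3 = 60, x0_4 = 120, y0_4 = 270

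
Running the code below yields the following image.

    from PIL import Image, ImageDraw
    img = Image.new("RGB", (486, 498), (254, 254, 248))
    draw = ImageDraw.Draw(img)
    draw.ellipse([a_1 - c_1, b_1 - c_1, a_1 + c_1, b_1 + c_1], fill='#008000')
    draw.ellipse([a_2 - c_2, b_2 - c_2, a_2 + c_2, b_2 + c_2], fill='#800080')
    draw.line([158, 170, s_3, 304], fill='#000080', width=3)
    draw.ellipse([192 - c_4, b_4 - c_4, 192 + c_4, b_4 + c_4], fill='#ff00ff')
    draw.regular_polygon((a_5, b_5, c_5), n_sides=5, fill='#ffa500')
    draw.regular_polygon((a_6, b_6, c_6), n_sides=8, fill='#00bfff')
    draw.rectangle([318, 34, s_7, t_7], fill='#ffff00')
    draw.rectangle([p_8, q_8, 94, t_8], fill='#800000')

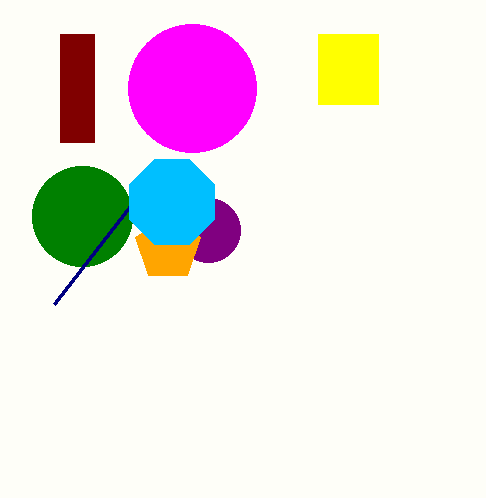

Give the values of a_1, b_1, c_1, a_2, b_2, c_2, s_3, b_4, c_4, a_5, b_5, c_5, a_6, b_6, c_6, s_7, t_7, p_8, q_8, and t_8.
a_1 = 82, b_1 = 216, c_1 = 50, a_2 = 208, b_2 = 230, c_2 = 32, s_3 = 54, b_4 = 88, c_4 = 64, a_5 = 168, b_5 = 248, c_5 = 34, a_6 = 172, b_6 = 202, c_6 = 46, s_7 = 378, t_7 = 104, p_8 = 60, q_8 = 34, t_8 = 142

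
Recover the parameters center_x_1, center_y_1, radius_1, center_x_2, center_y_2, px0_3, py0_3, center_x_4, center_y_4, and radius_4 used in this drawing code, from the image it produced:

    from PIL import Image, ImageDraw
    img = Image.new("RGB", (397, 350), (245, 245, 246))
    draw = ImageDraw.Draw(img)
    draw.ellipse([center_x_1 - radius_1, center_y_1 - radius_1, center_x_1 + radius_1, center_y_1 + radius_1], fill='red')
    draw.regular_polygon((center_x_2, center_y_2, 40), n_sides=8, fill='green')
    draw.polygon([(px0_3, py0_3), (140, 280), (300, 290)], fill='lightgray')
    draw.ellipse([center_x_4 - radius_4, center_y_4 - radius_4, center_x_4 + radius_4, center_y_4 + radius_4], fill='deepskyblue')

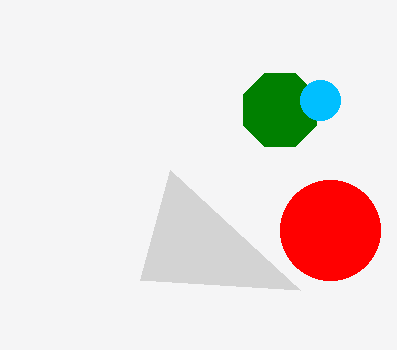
center_x_1 = 330, center_y_1 = 230, radius_1 = 50, center_x_2 = 280, center_y_2 = 110, px0_3 = 170, py0_3 = 170, center_x_4 = 320, center_y_4 = 100, radius_4 = 20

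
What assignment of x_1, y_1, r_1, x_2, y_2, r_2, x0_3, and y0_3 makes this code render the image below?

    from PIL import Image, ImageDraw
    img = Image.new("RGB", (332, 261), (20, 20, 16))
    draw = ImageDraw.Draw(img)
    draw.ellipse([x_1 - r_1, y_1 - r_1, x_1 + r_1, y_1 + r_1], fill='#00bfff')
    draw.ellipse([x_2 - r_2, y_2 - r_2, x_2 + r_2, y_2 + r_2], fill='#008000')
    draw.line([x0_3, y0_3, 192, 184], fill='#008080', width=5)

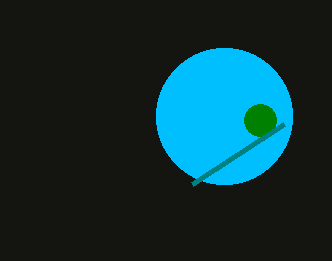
x_1 = 224, y_1 = 116, r_1 = 68, x_2 = 260, y_2 = 120, r_2 = 16, x0_3 = 284, y0_3 = 124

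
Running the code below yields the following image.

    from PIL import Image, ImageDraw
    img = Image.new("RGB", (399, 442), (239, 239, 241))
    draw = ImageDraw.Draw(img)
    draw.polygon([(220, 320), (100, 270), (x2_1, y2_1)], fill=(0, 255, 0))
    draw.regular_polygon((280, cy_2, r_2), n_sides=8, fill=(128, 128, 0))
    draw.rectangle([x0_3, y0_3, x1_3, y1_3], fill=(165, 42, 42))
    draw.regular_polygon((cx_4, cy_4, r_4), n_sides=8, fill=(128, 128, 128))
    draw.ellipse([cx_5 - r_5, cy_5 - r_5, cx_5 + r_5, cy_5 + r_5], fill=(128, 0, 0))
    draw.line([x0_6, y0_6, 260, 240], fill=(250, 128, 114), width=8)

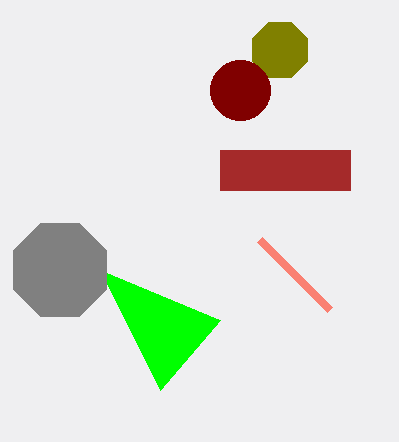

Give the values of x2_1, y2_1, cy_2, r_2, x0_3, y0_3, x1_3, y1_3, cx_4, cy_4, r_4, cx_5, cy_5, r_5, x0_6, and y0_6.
x2_1 = 160; y2_1 = 390; cy_2 = 50; r_2 = 30; x0_3 = 220; y0_3 = 150; x1_3 = 350; y1_3 = 190; cx_4 = 60; cy_4 = 270; r_4 = 50; cx_5 = 240; cy_5 = 90; r_5 = 30; x0_6 = 330; y0_6 = 310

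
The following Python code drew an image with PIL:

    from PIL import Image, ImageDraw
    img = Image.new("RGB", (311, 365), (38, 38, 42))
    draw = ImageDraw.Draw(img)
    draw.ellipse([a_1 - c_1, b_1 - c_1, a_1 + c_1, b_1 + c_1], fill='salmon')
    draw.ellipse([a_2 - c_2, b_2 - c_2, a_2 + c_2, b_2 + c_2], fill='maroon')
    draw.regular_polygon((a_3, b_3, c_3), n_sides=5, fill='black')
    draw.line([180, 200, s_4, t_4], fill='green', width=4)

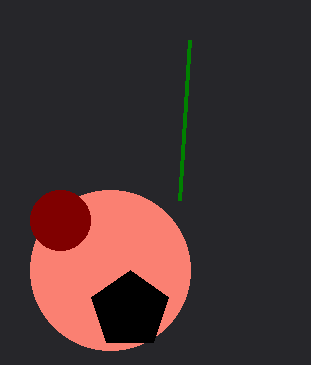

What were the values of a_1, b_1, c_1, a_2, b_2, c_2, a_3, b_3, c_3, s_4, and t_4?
a_1 = 110, b_1 = 270, c_1 = 80, a_2 = 60, b_2 = 220, c_2 = 30, a_3 = 130, b_3 = 310, c_3 = 40, s_4 = 190, t_4 = 40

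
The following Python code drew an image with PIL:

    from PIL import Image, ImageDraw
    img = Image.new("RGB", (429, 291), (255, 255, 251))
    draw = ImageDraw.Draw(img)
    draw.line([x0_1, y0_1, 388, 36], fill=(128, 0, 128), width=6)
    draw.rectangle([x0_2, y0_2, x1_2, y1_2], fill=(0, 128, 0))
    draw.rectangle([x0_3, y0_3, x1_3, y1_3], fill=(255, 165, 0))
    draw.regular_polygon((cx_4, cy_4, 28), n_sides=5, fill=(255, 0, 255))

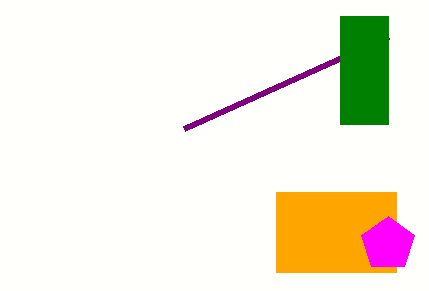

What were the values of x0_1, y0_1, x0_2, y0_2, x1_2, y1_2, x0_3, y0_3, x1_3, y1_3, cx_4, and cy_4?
x0_1 = 184
y0_1 = 128
x0_2 = 340
y0_2 = 16
x1_2 = 388
y1_2 = 124
x0_3 = 276
y0_3 = 192
x1_3 = 396
y1_3 = 272
cx_4 = 388
cy_4 = 244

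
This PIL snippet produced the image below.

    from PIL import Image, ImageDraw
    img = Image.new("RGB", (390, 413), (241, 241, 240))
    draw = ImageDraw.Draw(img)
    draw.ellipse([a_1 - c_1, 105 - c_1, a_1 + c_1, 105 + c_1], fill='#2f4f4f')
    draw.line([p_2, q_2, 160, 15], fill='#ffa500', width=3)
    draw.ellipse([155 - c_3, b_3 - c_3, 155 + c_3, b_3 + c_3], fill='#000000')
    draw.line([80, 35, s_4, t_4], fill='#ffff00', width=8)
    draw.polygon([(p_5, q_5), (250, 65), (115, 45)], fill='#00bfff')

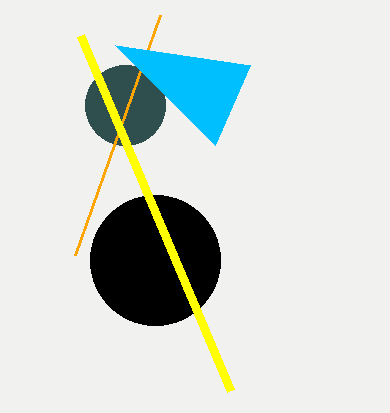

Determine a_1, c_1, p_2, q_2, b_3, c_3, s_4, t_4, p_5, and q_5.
a_1 = 125, c_1 = 40, p_2 = 75, q_2 = 255, b_3 = 260, c_3 = 65, s_4 = 230, t_4 = 390, p_5 = 215, q_5 = 145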